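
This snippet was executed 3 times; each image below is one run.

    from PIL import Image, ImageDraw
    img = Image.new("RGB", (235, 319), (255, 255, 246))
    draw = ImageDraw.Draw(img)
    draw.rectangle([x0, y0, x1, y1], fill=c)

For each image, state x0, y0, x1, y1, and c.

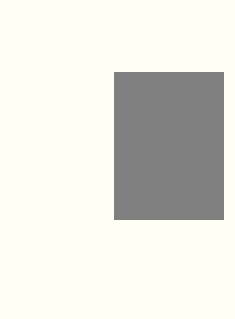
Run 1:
x0 = 114
y0 = 72
x1 = 223
y1 = 219
c = 'gray'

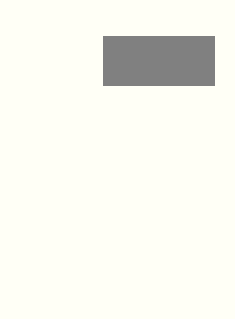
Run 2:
x0 = 103, y0 = 36, x1 = 214, y1 = 85, c = 'gray'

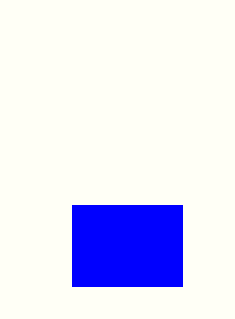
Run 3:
x0 = 72; y0 = 205; x1 = 182; y1 = 286; c = 'blue'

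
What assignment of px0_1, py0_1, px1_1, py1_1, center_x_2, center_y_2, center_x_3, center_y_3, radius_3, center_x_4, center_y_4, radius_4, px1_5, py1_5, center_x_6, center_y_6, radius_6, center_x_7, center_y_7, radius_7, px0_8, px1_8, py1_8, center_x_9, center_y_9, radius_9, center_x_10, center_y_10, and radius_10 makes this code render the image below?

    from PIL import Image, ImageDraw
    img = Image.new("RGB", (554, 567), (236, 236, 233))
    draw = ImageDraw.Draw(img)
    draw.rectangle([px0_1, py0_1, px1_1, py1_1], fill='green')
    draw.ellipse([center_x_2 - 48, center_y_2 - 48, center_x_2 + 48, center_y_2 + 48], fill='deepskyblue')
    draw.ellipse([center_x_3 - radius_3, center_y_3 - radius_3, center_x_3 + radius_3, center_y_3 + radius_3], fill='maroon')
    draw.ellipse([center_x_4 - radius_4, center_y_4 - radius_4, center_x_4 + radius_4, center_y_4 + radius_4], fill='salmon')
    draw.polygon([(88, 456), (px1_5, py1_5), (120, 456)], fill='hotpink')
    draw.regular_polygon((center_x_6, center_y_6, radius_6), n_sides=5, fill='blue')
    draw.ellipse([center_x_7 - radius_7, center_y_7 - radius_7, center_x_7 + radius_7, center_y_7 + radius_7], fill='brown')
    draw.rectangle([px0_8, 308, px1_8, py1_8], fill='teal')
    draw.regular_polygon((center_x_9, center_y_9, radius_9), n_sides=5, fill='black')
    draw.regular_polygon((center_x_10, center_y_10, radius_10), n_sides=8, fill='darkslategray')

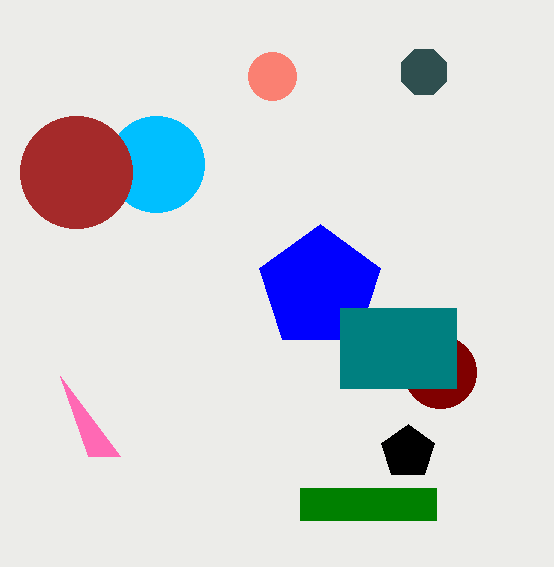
px0_1 = 300; py0_1 = 488; px1_1 = 436; py1_1 = 520; center_x_2 = 156; center_y_2 = 164; center_x_3 = 440; center_y_3 = 372; radius_3 = 36; center_x_4 = 272; center_y_4 = 76; radius_4 = 24; px1_5 = 60; py1_5 = 376; center_x_6 = 320; center_y_6 = 288; radius_6 = 64; center_x_7 = 76; center_y_7 = 172; radius_7 = 56; px0_8 = 340; px1_8 = 456; py1_8 = 388; center_x_9 = 408; center_y_9 = 452; radius_9 = 28; center_x_10 = 424; center_y_10 = 72; radius_10 = 24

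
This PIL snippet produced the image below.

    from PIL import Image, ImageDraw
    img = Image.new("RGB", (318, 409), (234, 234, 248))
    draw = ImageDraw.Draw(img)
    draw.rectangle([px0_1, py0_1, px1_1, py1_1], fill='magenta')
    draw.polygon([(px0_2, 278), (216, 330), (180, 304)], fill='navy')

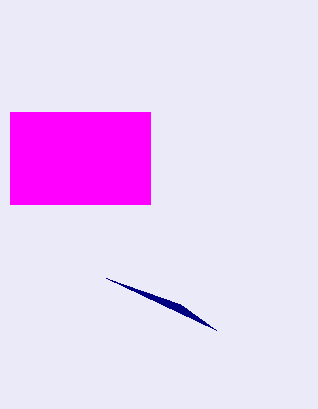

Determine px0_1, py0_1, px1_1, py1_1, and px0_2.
px0_1 = 10
py0_1 = 112
px1_1 = 150
py1_1 = 204
px0_2 = 106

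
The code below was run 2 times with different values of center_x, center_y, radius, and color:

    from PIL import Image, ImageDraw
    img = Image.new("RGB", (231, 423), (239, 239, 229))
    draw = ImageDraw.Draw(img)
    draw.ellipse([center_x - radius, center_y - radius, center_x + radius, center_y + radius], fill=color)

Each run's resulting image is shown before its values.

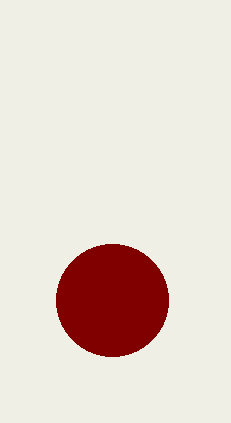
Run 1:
center_x = 112; center_y = 300; radius = 56; color = 'maroon'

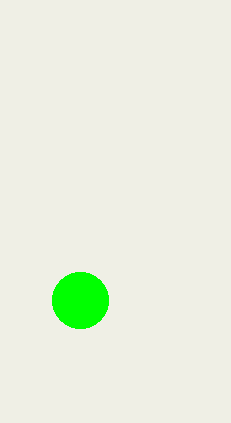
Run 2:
center_x = 80, center_y = 300, radius = 28, color = 'lime'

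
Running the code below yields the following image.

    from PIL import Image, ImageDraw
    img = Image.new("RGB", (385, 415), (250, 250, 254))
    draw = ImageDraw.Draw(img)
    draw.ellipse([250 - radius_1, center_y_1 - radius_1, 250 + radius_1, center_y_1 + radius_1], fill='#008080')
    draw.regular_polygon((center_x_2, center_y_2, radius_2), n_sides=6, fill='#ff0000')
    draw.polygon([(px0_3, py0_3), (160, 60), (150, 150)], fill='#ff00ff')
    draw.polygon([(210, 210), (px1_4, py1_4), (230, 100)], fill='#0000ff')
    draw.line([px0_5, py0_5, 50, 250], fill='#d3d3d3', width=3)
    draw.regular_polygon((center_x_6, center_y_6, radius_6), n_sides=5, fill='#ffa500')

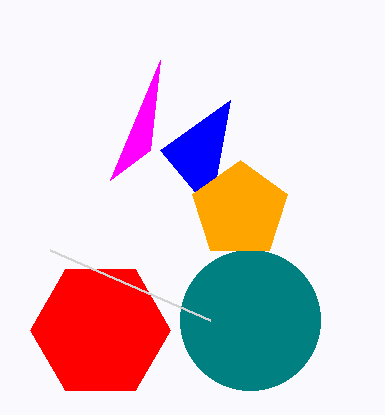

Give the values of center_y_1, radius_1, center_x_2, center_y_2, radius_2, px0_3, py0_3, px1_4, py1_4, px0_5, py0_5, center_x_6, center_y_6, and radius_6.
center_y_1 = 320
radius_1 = 70
center_x_2 = 100
center_y_2 = 330
radius_2 = 70
px0_3 = 110
py0_3 = 180
px1_4 = 160
py1_4 = 150
px0_5 = 210
py0_5 = 320
center_x_6 = 240
center_y_6 = 210
radius_6 = 50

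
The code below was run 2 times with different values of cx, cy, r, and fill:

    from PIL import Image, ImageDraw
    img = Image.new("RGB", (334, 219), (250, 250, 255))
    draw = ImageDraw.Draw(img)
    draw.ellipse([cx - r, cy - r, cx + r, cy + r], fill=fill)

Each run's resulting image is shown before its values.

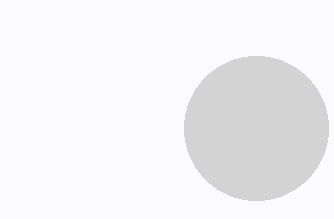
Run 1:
cx = 256; cy = 128; r = 72; fill = 'lightgray'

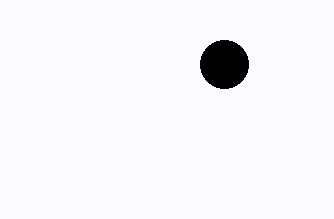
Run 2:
cx = 224, cy = 64, r = 24, fill = 'black'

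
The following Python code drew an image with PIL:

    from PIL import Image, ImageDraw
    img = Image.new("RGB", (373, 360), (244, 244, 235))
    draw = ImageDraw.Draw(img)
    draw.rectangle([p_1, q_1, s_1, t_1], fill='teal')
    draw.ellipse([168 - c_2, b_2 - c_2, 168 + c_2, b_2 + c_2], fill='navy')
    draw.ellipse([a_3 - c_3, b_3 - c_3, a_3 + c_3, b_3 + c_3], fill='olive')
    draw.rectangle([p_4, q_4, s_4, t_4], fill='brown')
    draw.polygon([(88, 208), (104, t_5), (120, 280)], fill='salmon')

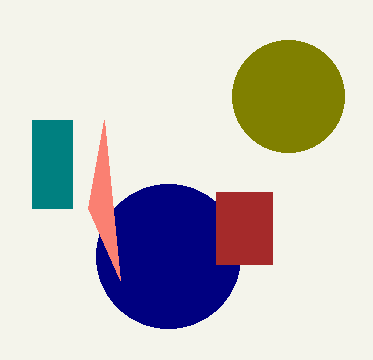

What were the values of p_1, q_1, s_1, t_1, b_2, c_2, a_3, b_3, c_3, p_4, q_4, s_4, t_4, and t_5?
p_1 = 32, q_1 = 120, s_1 = 72, t_1 = 208, b_2 = 256, c_2 = 72, a_3 = 288, b_3 = 96, c_3 = 56, p_4 = 216, q_4 = 192, s_4 = 272, t_4 = 264, t_5 = 120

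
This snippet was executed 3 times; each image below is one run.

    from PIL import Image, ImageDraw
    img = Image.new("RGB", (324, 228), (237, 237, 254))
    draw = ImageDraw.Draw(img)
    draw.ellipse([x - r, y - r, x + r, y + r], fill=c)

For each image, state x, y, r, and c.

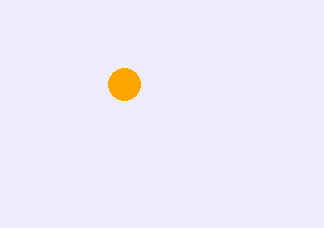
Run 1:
x = 124, y = 84, r = 16, c = 'orange'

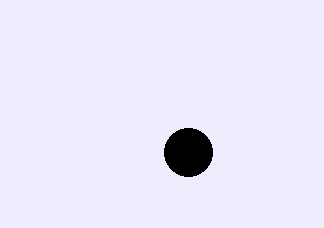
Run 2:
x = 188, y = 152, r = 24, c = 'black'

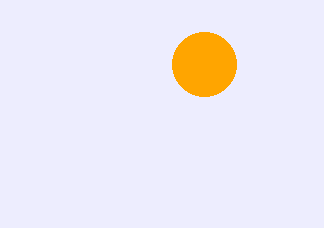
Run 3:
x = 204, y = 64, r = 32, c = 'orange'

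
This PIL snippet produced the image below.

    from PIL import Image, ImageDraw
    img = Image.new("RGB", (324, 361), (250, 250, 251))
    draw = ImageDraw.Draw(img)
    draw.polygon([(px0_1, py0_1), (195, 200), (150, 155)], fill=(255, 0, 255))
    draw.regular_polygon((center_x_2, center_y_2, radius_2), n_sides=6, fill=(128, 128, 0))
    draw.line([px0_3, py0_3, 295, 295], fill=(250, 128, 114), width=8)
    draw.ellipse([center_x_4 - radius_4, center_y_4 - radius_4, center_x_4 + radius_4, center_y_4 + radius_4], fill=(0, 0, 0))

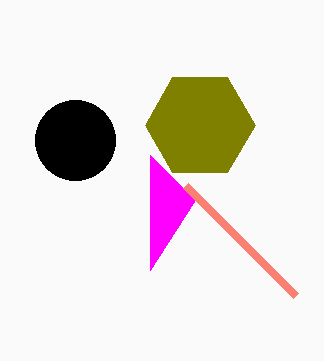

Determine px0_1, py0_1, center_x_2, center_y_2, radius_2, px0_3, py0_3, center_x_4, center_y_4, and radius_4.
px0_1 = 150, py0_1 = 270, center_x_2 = 200, center_y_2 = 125, radius_2 = 55, px0_3 = 185, py0_3 = 185, center_x_4 = 75, center_y_4 = 140, radius_4 = 40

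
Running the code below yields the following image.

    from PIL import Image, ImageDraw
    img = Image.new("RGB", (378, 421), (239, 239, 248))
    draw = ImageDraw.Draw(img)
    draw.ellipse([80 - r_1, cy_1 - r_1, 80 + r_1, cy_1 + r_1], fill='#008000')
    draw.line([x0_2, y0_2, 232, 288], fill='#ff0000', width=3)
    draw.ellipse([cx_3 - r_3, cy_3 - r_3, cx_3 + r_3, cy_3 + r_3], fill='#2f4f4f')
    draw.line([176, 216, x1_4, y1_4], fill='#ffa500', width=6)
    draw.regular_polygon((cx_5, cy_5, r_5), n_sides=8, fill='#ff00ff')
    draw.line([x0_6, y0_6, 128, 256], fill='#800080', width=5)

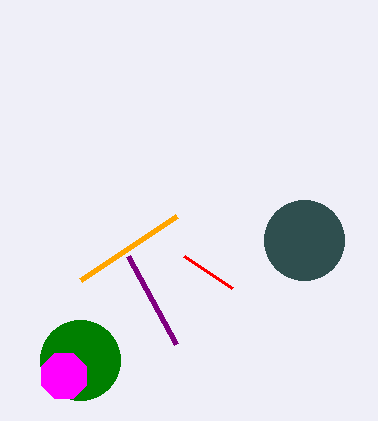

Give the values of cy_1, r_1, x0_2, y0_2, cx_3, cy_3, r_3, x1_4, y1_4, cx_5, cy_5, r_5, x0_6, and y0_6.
cy_1 = 360
r_1 = 40
x0_2 = 184
y0_2 = 256
cx_3 = 304
cy_3 = 240
r_3 = 40
x1_4 = 80
y1_4 = 280
cx_5 = 64
cy_5 = 376
r_5 = 24
x0_6 = 176
y0_6 = 344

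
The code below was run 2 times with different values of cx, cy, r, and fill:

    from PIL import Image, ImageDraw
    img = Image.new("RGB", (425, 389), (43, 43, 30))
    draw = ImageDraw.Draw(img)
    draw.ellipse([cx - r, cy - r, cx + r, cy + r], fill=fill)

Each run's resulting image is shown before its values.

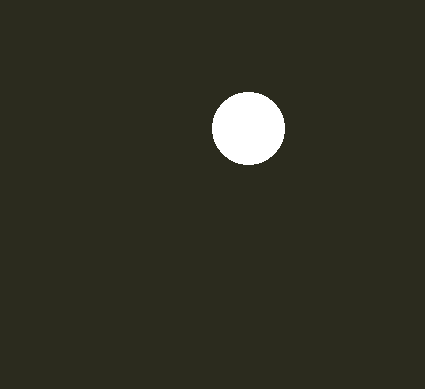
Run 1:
cx = 248, cy = 128, r = 36, fill = 'white'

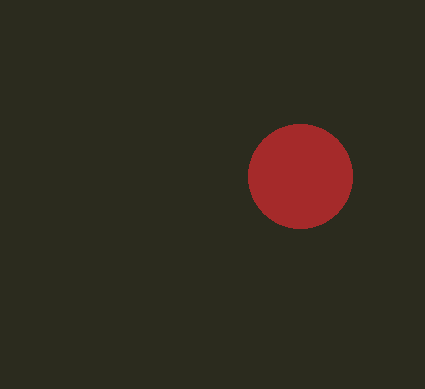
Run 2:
cx = 300
cy = 176
r = 52
fill = 'brown'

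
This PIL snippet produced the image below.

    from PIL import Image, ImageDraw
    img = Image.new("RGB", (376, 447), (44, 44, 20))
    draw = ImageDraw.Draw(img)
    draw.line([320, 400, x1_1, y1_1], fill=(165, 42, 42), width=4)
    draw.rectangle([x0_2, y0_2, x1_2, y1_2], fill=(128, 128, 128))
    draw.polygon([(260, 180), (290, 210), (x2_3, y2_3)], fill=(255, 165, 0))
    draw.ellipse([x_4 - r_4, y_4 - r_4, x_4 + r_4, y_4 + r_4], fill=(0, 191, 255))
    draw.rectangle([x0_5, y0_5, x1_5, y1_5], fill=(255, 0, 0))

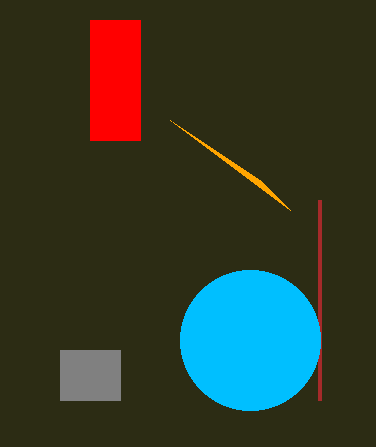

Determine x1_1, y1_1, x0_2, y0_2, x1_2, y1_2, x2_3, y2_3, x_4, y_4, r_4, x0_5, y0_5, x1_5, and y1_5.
x1_1 = 320, y1_1 = 200, x0_2 = 60, y0_2 = 350, x1_2 = 120, y1_2 = 400, x2_3 = 170, y2_3 = 120, x_4 = 250, y_4 = 340, r_4 = 70, x0_5 = 90, y0_5 = 20, x1_5 = 140, y1_5 = 140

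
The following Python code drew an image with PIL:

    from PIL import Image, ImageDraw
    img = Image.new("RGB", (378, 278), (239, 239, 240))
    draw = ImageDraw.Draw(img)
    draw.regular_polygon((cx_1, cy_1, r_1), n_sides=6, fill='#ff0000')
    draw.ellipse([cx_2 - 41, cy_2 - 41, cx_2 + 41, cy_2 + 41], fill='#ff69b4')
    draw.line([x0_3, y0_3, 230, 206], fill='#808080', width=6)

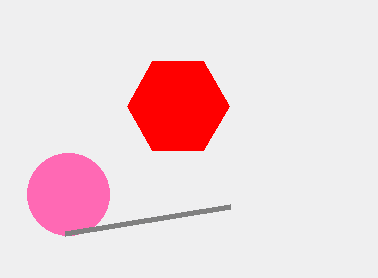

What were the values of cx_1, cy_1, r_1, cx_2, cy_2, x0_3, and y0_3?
cx_1 = 178
cy_1 = 106
r_1 = 51
cx_2 = 68
cy_2 = 194
x0_3 = 65
y0_3 = 233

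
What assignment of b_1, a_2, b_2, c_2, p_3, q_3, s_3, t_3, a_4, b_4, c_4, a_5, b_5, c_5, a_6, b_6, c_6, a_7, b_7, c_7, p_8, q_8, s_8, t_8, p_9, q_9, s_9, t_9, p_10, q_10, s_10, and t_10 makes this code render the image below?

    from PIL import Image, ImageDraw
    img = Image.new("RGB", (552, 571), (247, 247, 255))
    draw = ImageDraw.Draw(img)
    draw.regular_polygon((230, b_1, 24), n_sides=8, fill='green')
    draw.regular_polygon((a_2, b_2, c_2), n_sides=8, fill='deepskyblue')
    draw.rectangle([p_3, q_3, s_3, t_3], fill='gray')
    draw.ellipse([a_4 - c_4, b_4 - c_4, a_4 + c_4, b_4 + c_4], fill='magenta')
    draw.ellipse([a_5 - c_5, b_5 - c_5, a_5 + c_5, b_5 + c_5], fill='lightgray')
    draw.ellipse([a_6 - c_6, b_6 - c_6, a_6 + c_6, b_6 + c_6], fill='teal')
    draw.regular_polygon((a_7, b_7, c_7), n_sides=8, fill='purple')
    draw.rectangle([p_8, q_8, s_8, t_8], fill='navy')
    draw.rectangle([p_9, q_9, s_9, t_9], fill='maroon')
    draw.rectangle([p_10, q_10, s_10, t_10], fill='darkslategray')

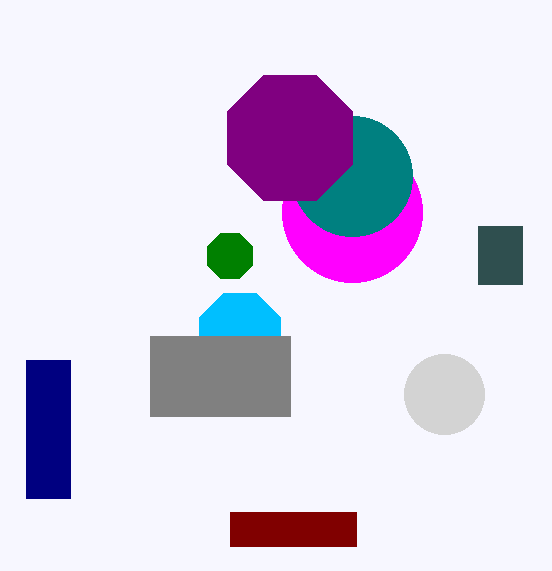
b_1 = 256; a_2 = 240; b_2 = 334; c_2 = 44; p_3 = 150; q_3 = 336; s_3 = 290; t_3 = 416; a_4 = 352; b_4 = 212; c_4 = 70; a_5 = 444; b_5 = 394; c_5 = 40; a_6 = 352; b_6 = 176; c_6 = 60; a_7 = 290; b_7 = 138; c_7 = 68; p_8 = 26; q_8 = 360; s_8 = 70; t_8 = 498; p_9 = 230; q_9 = 512; s_9 = 356; t_9 = 546; p_10 = 478; q_10 = 226; s_10 = 522; t_10 = 284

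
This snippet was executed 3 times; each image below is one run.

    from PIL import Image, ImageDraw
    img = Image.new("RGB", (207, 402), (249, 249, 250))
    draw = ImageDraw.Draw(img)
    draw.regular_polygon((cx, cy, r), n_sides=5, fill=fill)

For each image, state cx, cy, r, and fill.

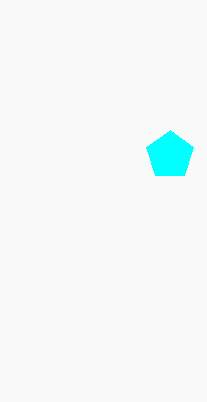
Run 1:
cx = 170, cy = 155, r = 25, fill = 'cyan'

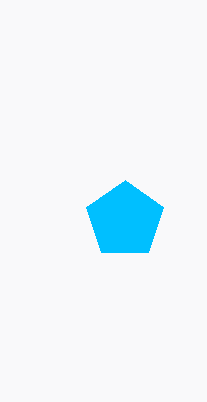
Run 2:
cx = 125
cy = 220
r = 40
fill = 'deepskyblue'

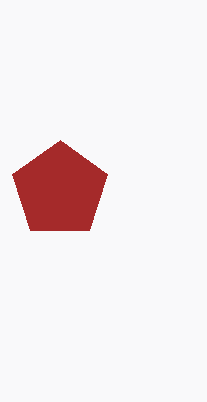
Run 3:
cx = 60
cy = 190
r = 50
fill = 'brown'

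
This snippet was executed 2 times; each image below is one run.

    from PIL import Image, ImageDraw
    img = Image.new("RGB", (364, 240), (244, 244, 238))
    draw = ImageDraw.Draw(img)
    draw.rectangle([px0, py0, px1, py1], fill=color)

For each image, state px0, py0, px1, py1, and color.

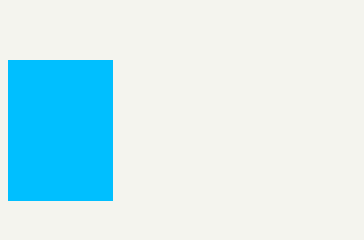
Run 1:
px0 = 8
py0 = 60
px1 = 112
py1 = 200
color = 'deepskyblue'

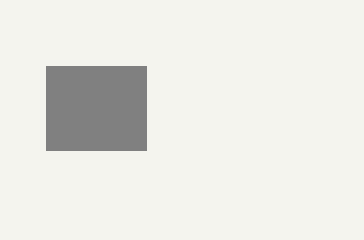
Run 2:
px0 = 46
py0 = 66
px1 = 146
py1 = 150
color = 'gray'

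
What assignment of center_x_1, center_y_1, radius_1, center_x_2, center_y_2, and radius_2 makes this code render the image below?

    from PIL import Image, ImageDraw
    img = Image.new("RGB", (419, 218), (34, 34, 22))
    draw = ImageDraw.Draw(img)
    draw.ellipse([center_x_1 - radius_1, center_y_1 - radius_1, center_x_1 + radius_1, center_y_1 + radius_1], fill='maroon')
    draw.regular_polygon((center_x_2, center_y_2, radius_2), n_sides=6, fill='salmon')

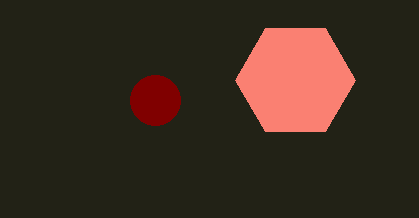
center_x_1 = 155
center_y_1 = 100
radius_1 = 25
center_x_2 = 295
center_y_2 = 80
radius_2 = 60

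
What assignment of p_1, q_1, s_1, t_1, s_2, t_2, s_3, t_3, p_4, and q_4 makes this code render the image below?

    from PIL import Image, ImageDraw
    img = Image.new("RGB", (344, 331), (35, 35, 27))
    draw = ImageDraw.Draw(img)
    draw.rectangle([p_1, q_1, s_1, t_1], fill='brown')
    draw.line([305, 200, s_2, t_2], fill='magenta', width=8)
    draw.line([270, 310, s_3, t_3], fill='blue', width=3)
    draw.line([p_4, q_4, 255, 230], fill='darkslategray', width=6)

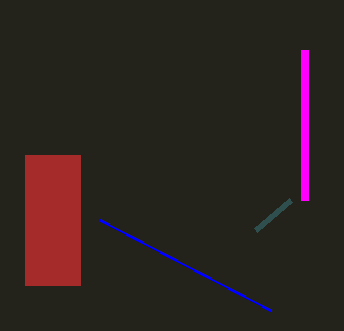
p_1 = 25; q_1 = 155; s_1 = 80; t_1 = 285; s_2 = 305; t_2 = 50; s_3 = 100; t_3 = 220; p_4 = 290; q_4 = 200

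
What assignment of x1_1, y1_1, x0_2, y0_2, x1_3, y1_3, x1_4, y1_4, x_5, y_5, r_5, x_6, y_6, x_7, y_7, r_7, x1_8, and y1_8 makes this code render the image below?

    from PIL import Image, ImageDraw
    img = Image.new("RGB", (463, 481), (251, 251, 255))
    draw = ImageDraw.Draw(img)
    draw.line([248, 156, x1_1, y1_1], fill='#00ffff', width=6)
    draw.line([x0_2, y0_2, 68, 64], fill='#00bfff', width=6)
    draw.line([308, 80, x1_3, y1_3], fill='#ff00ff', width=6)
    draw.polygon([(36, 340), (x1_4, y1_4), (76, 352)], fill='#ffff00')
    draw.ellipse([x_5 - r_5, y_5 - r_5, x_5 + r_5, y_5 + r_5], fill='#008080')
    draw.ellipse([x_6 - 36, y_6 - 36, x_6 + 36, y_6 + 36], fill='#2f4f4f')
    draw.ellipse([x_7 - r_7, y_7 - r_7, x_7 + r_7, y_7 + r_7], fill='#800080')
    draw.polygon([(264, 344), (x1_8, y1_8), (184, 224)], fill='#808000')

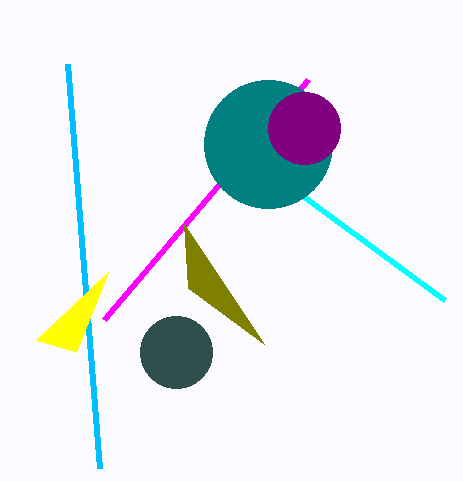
x1_1 = 444
y1_1 = 300
x0_2 = 100
y0_2 = 468
x1_3 = 104
y1_3 = 320
x1_4 = 108
y1_4 = 272
x_5 = 268
y_5 = 144
r_5 = 64
x_6 = 176
y_6 = 352
x_7 = 304
y_7 = 128
r_7 = 36
x1_8 = 188
y1_8 = 288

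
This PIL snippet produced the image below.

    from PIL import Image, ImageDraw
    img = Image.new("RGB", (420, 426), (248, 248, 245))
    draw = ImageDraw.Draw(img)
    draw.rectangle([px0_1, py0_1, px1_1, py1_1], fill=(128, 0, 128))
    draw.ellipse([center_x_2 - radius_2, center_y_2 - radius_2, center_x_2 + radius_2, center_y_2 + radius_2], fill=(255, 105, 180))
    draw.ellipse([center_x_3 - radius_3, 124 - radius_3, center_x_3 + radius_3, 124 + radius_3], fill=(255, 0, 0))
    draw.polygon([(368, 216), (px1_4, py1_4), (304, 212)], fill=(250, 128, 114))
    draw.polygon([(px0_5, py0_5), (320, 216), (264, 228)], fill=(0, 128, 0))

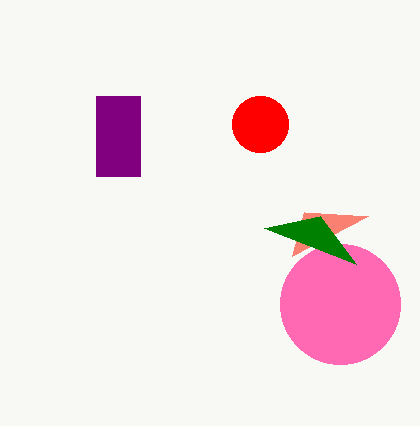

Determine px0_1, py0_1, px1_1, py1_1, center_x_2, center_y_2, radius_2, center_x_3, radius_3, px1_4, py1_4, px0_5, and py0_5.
px0_1 = 96; py0_1 = 96; px1_1 = 140; py1_1 = 176; center_x_2 = 340; center_y_2 = 304; radius_2 = 60; center_x_3 = 260; radius_3 = 28; px1_4 = 292; py1_4 = 256; px0_5 = 356; py0_5 = 264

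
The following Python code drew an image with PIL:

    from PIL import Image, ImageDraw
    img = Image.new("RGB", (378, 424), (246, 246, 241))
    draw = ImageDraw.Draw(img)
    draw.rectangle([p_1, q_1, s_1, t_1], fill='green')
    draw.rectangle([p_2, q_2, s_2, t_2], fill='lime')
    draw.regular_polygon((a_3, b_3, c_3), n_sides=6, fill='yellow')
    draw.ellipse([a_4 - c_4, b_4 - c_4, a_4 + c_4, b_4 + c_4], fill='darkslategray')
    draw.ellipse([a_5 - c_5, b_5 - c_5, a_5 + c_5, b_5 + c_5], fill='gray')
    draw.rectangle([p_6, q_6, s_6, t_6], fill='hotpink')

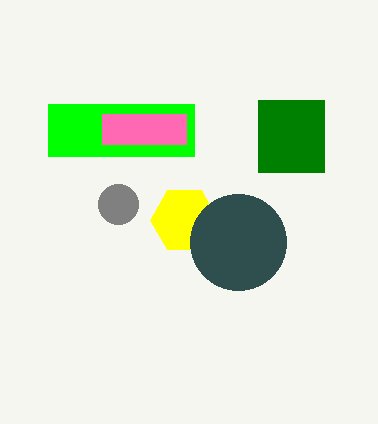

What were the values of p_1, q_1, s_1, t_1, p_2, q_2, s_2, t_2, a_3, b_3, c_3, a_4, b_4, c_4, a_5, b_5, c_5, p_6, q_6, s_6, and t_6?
p_1 = 258, q_1 = 100, s_1 = 324, t_1 = 172, p_2 = 48, q_2 = 104, s_2 = 194, t_2 = 156, a_3 = 184, b_3 = 220, c_3 = 34, a_4 = 238, b_4 = 242, c_4 = 48, a_5 = 118, b_5 = 204, c_5 = 20, p_6 = 102, q_6 = 114, s_6 = 186, t_6 = 144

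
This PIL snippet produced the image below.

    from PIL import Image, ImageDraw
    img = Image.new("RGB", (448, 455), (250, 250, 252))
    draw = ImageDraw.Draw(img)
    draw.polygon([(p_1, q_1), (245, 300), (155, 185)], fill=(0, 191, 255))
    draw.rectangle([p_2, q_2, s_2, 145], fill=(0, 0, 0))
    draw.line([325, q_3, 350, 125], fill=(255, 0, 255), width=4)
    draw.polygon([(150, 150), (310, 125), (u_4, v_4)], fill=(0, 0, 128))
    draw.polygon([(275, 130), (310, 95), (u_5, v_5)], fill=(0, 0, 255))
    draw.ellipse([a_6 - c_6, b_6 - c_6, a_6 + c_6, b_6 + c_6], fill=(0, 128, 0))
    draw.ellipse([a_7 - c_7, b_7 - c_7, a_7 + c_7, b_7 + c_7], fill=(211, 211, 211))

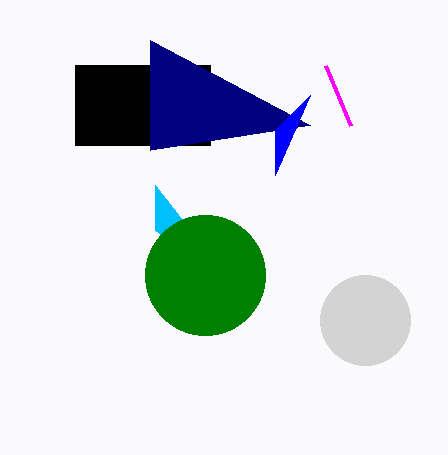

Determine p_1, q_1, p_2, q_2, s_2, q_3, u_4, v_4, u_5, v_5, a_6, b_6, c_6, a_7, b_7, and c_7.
p_1 = 155, q_1 = 230, p_2 = 75, q_2 = 65, s_2 = 210, q_3 = 65, u_4 = 150, v_4 = 40, u_5 = 275, v_5 = 175, a_6 = 205, b_6 = 275, c_6 = 60, a_7 = 365, b_7 = 320, c_7 = 45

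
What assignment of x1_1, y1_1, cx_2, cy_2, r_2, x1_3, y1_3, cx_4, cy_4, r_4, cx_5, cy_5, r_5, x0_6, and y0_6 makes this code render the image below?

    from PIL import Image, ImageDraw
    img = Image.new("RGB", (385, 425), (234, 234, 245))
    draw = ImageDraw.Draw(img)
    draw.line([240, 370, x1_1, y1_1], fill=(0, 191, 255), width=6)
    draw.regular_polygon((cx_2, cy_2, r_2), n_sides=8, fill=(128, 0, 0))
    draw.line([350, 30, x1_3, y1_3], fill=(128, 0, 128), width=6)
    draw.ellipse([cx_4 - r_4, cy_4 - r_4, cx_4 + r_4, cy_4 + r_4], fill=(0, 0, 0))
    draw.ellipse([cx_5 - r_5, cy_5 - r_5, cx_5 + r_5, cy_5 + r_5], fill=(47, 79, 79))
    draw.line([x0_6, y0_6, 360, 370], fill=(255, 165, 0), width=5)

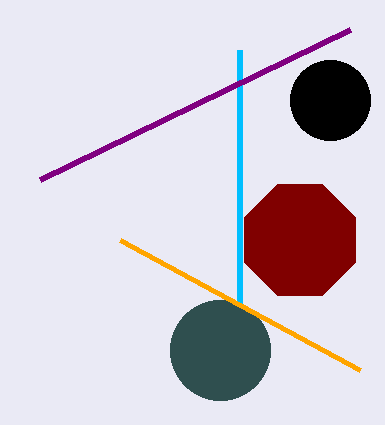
x1_1 = 240, y1_1 = 50, cx_2 = 300, cy_2 = 240, r_2 = 60, x1_3 = 40, y1_3 = 180, cx_4 = 330, cy_4 = 100, r_4 = 40, cx_5 = 220, cy_5 = 350, r_5 = 50, x0_6 = 120, y0_6 = 240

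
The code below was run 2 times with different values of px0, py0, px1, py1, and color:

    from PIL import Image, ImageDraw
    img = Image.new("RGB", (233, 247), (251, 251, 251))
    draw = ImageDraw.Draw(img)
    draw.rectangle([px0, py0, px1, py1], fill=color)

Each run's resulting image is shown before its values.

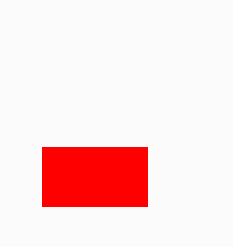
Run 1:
px0 = 42; py0 = 147; px1 = 147; py1 = 206; color = 'red'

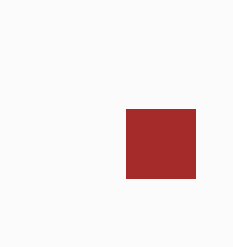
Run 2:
px0 = 126
py0 = 109
px1 = 195
py1 = 178
color = 'brown'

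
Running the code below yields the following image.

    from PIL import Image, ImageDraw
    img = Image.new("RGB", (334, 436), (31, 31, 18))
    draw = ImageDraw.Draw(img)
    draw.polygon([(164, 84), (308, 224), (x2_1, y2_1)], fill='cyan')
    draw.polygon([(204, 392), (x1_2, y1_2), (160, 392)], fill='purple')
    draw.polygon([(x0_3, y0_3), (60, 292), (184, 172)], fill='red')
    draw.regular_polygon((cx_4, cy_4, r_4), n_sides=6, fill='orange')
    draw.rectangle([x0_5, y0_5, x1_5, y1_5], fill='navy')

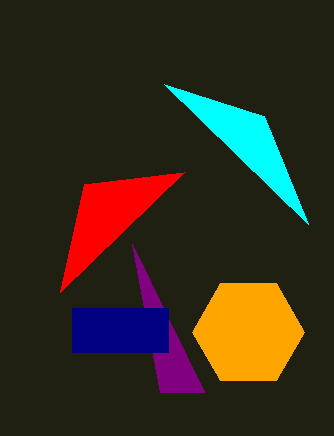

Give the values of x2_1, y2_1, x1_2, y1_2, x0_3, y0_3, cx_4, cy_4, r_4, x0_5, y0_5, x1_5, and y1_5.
x2_1 = 264; y2_1 = 116; x1_2 = 132; y1_2 = 244; x0_3 = 84; y0_3 = 184; cx_4 = 248; cy_4 = 332; r_4 = 56; x0_5 = 72; y0_5 = 308; x1_5 = 168; y1_5 = 352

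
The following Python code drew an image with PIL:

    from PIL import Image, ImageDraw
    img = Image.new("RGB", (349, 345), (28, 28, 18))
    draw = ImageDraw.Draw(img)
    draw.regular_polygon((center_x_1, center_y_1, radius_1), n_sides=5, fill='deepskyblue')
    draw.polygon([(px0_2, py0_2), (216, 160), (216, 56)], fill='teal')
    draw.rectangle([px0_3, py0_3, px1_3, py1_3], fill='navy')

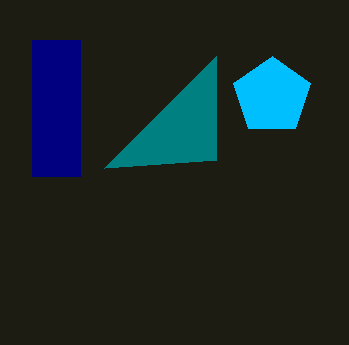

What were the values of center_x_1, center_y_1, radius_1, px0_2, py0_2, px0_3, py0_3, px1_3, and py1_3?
center_x_1 = 272
center_y_1 = 96
radius_1 = 40
px0_2 = 104
py0_2 = 168
px0_3 = 32
py0_3 = 40
px1_3 = 80
py1_3 = 176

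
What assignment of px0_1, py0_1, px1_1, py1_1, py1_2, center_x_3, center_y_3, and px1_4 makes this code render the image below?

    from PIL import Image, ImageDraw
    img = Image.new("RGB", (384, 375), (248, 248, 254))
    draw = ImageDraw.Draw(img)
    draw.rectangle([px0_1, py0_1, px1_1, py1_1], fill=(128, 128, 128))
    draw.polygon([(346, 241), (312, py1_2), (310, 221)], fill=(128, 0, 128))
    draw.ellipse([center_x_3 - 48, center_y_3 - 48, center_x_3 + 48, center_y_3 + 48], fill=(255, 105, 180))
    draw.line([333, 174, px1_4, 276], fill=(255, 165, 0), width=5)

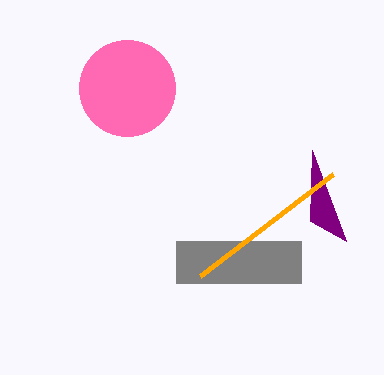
px0_1 = 176
py0_1 = 241
px1_1 = 301
py1_1 = 283
py1_2 = 150
center_x_3 = 127
center_y_3 = 88
px1_4 = 200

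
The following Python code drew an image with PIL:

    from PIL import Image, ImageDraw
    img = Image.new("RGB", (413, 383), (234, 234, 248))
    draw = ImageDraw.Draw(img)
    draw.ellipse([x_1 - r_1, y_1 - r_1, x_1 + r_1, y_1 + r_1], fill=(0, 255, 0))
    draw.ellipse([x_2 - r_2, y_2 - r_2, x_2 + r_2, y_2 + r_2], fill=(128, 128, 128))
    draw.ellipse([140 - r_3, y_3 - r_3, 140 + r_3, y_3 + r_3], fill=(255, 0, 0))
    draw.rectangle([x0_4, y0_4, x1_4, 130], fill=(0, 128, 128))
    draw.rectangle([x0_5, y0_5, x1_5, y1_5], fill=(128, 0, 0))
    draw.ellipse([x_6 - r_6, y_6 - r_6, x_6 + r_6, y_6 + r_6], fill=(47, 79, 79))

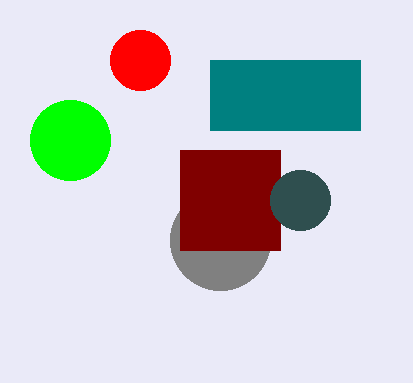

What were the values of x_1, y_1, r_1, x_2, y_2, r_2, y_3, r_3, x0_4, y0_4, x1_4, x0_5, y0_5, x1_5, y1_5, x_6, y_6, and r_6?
x_1 = 70; y_1 = 140; r_1 = 40; x_2 = 220; y_2 = 240; r_2 = 50; y_3 = 60; r_3 = 30; x0_4 = 210; y0_4 = 60; x1_4 = 360; x0_5 = 180; y0_5 = 150; x1_5 = 280; y1_5 = 250; x_6 = 300; y_6 = 200; r_6 = 30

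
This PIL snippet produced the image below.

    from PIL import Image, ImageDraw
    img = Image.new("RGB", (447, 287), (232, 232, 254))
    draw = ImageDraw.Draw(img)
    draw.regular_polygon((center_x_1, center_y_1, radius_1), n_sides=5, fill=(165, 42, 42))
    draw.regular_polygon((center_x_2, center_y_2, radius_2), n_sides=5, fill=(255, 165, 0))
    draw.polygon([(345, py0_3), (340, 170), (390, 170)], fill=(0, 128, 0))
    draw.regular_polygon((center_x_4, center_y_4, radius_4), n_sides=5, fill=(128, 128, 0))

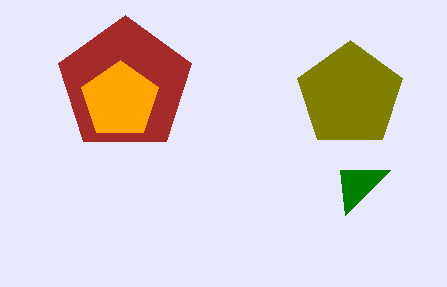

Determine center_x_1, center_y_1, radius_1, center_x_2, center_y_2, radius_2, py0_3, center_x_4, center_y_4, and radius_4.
center_x_1 = 125; center_y_1 = 85; radius_1 = 70; center_x_2 = 120; center_y_2 = 100; radius_2 = 40; py0_3 = 215; center_x_4 = 350; center_y_4 = 95; radius_4 = 55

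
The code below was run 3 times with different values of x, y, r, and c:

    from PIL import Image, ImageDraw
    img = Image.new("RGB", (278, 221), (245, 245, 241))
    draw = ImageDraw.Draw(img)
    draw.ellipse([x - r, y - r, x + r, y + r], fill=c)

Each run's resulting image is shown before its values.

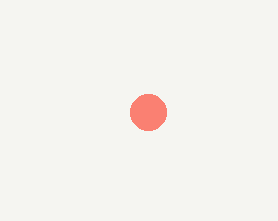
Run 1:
x = 148; y = 112; r = 18; c = 'salmon'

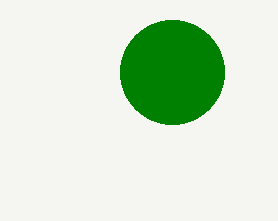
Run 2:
x = 172, y = 72, r = 52, c = 'green'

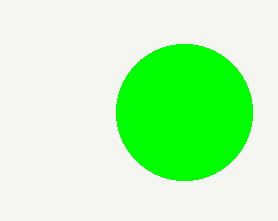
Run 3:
x = 184; y = 112; r = 68; c = 'lime'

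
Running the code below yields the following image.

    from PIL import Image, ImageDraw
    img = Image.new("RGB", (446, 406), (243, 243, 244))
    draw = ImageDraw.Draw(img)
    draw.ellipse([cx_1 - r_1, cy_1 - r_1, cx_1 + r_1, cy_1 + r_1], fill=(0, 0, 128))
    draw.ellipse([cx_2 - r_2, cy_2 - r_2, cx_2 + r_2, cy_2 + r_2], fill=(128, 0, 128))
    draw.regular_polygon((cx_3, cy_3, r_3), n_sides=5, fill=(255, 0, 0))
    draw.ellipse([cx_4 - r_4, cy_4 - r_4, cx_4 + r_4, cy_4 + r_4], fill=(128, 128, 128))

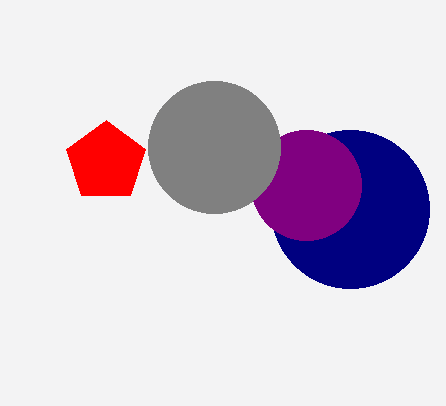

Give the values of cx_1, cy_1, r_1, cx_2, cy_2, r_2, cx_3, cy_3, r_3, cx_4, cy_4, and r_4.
cx_1 = 350; cy_1 = 209; r_1 = 79; cx_2 = 306; cy_2 = 185; r_2 = 55; cx_3 = 106; cy_3 = 162; r_3 = 42; cx_4 = 214; cy_4 = 147; r_4 = 66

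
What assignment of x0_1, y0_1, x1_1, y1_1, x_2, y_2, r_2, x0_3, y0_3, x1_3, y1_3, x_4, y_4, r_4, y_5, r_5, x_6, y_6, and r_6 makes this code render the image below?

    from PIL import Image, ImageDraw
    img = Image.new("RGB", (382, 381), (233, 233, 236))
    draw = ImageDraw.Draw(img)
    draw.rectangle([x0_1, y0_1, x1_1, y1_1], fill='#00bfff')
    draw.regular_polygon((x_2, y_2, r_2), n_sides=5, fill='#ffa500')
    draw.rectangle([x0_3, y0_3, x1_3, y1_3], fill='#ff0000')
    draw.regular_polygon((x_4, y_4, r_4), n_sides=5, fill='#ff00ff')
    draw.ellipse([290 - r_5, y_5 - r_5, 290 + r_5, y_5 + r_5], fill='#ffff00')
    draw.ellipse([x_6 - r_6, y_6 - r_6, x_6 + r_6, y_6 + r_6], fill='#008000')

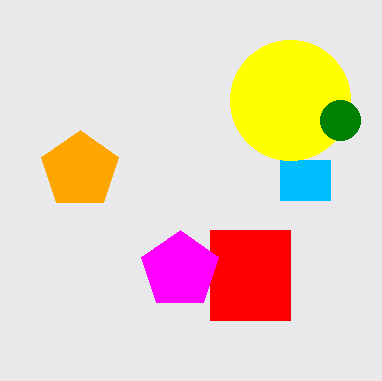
x0_1 = 280
y0_1 = 160
x1_1 = 330
y1_1 = 200
x_2 = 80
y_2 = 170
r_2 = 40
x0_3 = 210
y0_3 = 230
x1_3 = 290
y1_3 = 320
x_4 = 180
y_4 = 270
r_4 = 40
y_5 = 100
r_5 = 60
x_6 = 340
y_6 = 120
r_6 = 20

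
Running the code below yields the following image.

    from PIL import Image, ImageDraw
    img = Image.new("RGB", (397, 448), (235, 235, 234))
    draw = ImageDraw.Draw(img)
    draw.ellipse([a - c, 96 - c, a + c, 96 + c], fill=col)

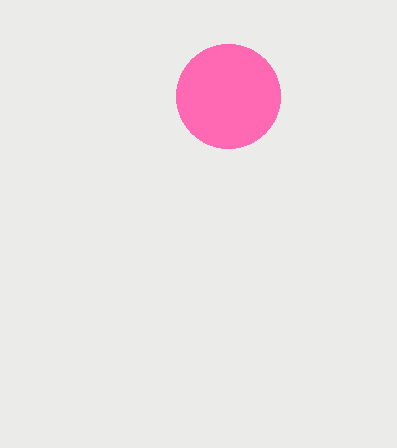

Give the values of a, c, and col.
a = 228; c = 52; col = 'hotpink'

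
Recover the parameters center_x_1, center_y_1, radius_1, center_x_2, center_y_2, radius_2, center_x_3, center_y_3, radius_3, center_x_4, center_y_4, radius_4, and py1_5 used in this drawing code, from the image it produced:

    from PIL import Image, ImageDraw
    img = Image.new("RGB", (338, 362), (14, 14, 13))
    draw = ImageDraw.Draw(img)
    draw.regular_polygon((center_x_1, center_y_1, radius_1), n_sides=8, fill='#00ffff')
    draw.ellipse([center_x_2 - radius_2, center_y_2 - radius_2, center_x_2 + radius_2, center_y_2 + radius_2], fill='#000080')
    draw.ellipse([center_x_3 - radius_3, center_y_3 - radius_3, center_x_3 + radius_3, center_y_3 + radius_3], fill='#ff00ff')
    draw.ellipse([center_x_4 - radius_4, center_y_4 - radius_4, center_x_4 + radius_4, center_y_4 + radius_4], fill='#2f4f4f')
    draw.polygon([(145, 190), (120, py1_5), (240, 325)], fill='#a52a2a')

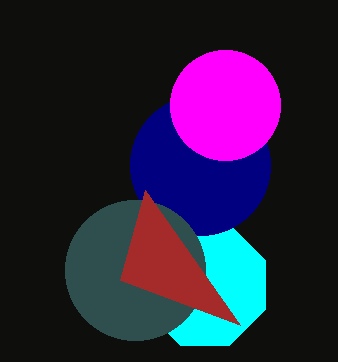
center_x_1 = 205; center_y_1 = 285; radius_1 = 65; center_x_2 = 200; center_y_2 = 165; radius_2 = 70; center_x_3 = 225; center_y_3 = 105; radius_3 = 55; center_x_4 = 135; center_y_4 = 270; radius_4 = 70; py1_5 = 280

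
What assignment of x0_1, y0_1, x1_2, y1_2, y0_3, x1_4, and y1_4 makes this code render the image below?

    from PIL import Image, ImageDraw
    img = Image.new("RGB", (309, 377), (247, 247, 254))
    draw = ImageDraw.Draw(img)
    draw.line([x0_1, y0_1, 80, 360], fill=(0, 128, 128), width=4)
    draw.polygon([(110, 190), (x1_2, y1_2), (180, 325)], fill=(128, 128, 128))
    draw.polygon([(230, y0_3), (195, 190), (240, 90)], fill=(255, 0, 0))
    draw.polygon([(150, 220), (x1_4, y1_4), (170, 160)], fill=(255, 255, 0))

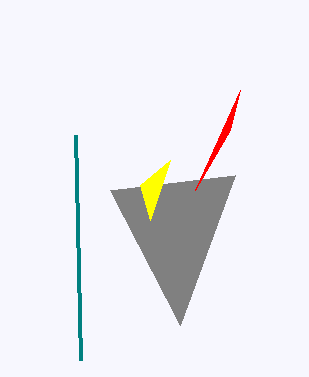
x0_1 = 75, y0_1 = 135, x1_2 = 235, y1_2 = 175, y0_3 = 130, x1_4 = 140, y1_4 = 185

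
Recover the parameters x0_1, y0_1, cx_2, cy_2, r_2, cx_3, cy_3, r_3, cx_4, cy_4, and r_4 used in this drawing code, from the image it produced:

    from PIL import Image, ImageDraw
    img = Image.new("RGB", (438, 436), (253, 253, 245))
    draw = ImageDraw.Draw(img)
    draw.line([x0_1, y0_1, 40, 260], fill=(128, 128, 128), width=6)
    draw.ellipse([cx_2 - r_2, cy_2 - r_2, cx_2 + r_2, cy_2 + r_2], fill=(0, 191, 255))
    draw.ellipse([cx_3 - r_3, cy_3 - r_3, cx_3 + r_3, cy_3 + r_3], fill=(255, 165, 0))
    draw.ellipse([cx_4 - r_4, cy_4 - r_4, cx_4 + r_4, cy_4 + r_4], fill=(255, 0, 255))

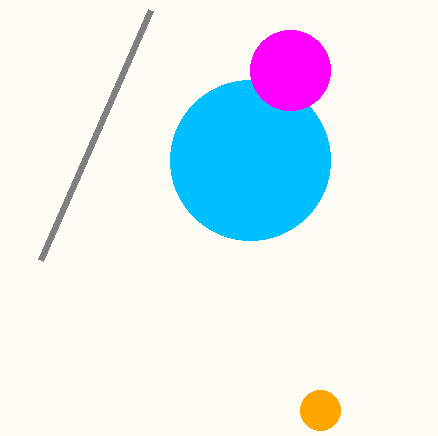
x0_1 = 150, y0_1 = 10, cx_2 = 250, cy_2 = 160, r_2 = 80, cx_3 = 320, cy_3 = 410, r_3 = 20, cx_4 = 290, cy_4 = 70, r_4 = 40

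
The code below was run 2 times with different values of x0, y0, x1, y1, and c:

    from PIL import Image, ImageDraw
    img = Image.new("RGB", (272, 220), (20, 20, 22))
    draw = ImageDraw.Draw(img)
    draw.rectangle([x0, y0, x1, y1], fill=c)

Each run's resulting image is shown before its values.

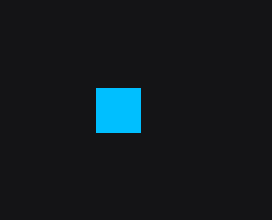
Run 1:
x0 = 96, y0 = 88, x1 = 140, y1 = 132, c = 'deepskyblue'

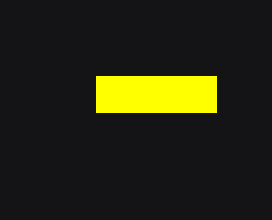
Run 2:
x0 = 96
y0 = 76
x1 = 216
y1 = 112
c = 'yellow'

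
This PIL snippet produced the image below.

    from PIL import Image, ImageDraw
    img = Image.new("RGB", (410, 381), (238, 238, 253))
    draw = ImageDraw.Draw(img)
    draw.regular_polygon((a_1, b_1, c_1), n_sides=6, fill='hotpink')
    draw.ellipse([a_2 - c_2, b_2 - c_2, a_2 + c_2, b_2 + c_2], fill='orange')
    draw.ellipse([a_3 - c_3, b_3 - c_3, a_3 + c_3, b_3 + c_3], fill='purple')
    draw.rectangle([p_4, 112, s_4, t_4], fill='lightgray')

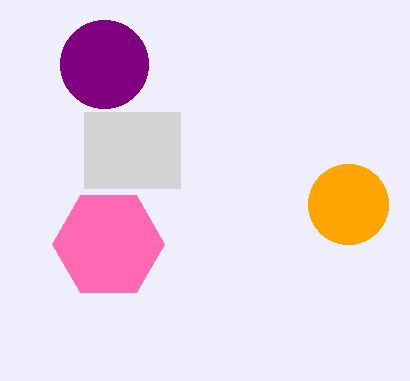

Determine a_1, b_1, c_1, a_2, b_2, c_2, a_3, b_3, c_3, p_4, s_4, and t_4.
a_1 = 108
b_1 = 244
c_1 = 56
a_2 = 348
b_2 = 204
c_2 = 40
a_3 = 104
b_3 = 64
c_3 = 44
p_4 = 84
s_4 = 180
t_4 = 188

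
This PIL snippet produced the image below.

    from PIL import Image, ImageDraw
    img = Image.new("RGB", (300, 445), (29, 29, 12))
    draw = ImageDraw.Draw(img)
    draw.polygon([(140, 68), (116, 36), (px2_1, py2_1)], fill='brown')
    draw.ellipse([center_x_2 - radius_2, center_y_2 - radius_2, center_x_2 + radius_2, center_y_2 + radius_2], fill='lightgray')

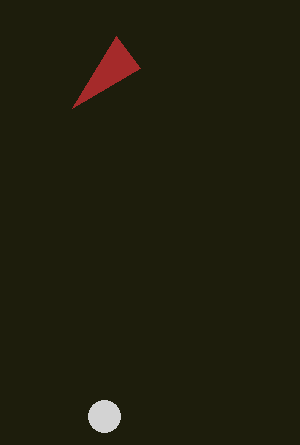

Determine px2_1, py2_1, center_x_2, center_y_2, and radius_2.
px2_1 = 72, py2_1 = 108, center_x_2 = 104, center_y_2 = 416, radius_2 = 16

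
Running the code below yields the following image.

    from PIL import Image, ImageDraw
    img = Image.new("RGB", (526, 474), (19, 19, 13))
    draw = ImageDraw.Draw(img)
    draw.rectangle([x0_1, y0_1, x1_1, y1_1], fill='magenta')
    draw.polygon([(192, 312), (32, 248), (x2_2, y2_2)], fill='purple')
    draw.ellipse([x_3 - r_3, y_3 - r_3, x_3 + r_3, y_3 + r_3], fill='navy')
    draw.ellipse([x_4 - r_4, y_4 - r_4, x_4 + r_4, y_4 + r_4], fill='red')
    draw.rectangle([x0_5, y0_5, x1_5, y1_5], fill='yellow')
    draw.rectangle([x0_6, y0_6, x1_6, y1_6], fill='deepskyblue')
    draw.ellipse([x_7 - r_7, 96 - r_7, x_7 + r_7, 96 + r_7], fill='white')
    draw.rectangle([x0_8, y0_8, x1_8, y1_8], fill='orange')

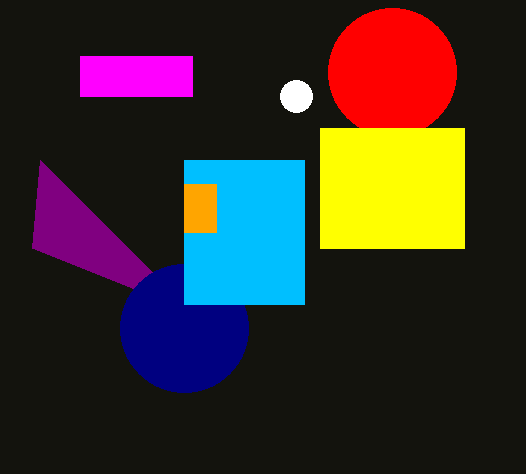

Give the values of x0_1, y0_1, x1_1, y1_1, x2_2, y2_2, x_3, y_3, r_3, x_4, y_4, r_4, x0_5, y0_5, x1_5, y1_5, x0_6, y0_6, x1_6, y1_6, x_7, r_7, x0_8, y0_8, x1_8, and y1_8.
x0_1 = 80; y0_1 = 56; x1_1 = 192; y1_1 = 96; x2_2 = 40; y2_2 = 160; x_3 = 184; y_3 = 328; r_3 = 64; x_4 = 392; y_4 = 72; r_4 = 64; x0_5 = 320; y0_5 = 128; x1_5 = 464; y1_5 = 248; x0_6 = 184; y0_6 = 160; x1_6 = 304; y1_6 = 304; x_7 = 296; r_7 = 16; x0_8 = 184; y0_8 = 184; x1_8 = 216; y1_8 = 232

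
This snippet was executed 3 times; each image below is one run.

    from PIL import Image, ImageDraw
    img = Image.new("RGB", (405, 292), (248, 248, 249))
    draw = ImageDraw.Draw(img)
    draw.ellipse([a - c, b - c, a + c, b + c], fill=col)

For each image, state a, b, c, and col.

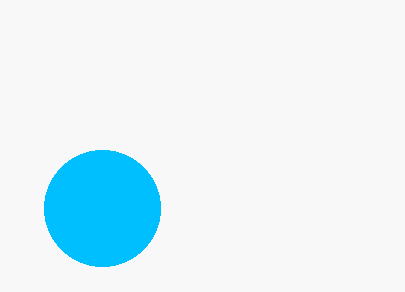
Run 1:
a = 102, b = 208, c = 58, col = 'deepskyblue'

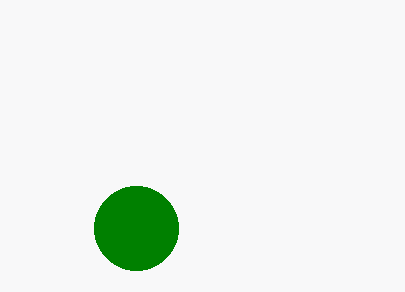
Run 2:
a = 136
b = 228
c = 42
col = 'green'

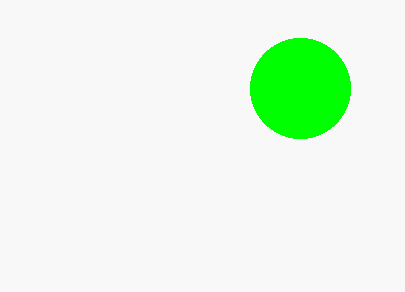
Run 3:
a = 300
b = 88
c = 50
col = 'lime'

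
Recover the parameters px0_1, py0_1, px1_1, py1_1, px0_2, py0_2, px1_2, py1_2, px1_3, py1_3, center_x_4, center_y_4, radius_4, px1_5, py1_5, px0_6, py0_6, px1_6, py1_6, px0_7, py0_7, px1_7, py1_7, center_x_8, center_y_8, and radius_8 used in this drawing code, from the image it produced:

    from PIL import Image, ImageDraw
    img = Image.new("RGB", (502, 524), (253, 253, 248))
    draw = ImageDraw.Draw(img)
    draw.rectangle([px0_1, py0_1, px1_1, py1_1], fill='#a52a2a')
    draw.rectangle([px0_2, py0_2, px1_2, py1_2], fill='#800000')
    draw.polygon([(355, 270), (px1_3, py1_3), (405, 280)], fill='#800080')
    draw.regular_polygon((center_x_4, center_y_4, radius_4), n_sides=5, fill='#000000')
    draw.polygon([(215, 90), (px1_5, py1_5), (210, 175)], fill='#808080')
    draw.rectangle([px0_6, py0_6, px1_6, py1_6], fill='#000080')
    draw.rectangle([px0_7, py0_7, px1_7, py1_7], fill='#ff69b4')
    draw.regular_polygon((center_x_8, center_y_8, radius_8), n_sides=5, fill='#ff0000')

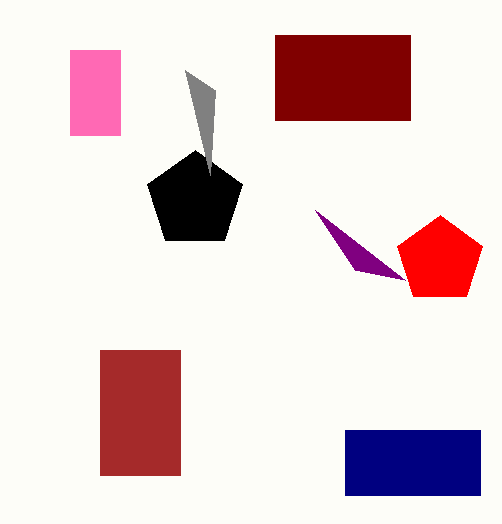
px0_1 = 100; py0_1 = 350; px1_1 = 180; py1_1 = 475; px0_2 = 275; py0_2 = 35; px1_2 = 410; py1_2 = 120; px1_3 = 315; py1_3 = 210; center_x_4 = 195; center_y_4 = 200; radius_4 = 50; px1_5 = 185; py1_5 = 70; px0_6 = 345; py0_6 = 430; px1_6 = 480; py1_6 = 495; px0_7 = 70; py0_7 = 50; px1_7 = 120; py1_7 = 135; center_x_8 = 440; center_y_8 = 260; radius_8 = 45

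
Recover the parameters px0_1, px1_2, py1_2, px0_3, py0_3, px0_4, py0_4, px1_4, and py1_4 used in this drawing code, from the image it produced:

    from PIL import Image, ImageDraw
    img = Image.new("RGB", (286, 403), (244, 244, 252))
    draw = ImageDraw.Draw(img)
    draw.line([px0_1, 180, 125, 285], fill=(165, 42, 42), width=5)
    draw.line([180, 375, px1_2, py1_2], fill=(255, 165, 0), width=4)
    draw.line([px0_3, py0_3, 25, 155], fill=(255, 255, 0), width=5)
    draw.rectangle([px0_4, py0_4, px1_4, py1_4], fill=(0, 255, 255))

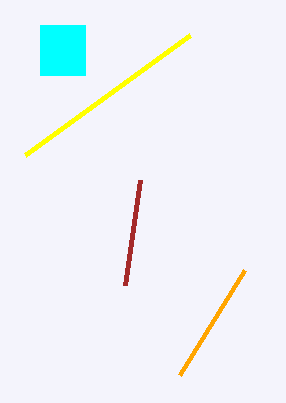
px0_1 = 140
px1_2 = 245
py1_2 = 270
px0_3 = 190
py0_3 = 35
px0_4 = 40
py0_4 = 25
px1_4 = 85
py1_4 = 75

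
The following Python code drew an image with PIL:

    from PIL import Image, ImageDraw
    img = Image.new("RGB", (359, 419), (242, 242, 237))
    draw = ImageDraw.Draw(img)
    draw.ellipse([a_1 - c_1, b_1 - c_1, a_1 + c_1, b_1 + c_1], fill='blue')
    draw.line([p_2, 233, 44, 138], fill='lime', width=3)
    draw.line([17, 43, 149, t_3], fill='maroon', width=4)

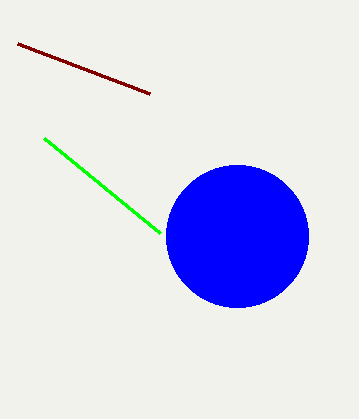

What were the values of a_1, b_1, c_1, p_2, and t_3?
a_1 = 237; b_1 = 236; c_1 = 71; p_2 = 160; t_3 = 93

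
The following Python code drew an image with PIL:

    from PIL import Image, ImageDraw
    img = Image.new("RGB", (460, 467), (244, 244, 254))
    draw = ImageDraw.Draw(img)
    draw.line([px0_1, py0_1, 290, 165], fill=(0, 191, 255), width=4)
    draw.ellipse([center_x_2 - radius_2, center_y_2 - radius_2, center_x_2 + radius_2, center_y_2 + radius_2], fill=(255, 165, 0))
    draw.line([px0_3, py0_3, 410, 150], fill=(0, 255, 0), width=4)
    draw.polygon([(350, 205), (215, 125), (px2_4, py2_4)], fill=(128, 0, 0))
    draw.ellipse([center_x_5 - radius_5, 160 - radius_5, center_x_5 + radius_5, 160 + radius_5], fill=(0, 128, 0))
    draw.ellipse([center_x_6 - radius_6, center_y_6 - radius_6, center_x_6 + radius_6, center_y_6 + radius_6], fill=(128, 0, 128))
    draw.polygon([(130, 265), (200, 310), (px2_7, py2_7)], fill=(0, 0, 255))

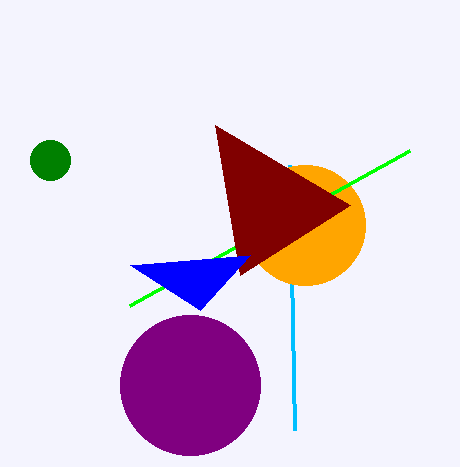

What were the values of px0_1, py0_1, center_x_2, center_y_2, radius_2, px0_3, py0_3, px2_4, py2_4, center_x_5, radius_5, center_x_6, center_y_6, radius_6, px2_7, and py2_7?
px0_1 = 295
py0_1 = 430
center_x_2 = 305
center_y_2 = 225
radius_2 = 60
px0_3 = 130
py0_3 = 305
px2_4 = 240
py2_4 = 275
center_x_5 = 50
radius_5 = 20
center_x_6 = 190
center_y_6 = 385
radius_6 = 70
px2_7 = 250
py2_7 = 255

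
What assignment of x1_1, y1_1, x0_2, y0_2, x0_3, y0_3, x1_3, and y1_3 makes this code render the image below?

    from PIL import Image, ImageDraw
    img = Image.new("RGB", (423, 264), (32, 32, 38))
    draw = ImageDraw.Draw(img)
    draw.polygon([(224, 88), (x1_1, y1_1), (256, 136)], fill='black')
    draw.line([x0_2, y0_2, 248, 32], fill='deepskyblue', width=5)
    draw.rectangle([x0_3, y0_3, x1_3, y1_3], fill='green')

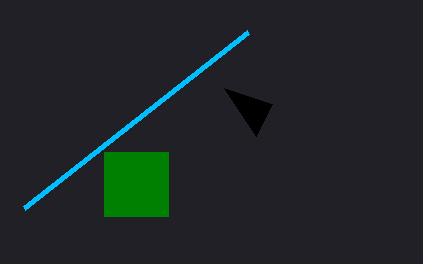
x1_1 = 272, y1_1 = 104, x0_2 = 24, y0_2 = 208, x0_3 = 104, y0_3 = 152, x1_3 = 168, y1_3 = 216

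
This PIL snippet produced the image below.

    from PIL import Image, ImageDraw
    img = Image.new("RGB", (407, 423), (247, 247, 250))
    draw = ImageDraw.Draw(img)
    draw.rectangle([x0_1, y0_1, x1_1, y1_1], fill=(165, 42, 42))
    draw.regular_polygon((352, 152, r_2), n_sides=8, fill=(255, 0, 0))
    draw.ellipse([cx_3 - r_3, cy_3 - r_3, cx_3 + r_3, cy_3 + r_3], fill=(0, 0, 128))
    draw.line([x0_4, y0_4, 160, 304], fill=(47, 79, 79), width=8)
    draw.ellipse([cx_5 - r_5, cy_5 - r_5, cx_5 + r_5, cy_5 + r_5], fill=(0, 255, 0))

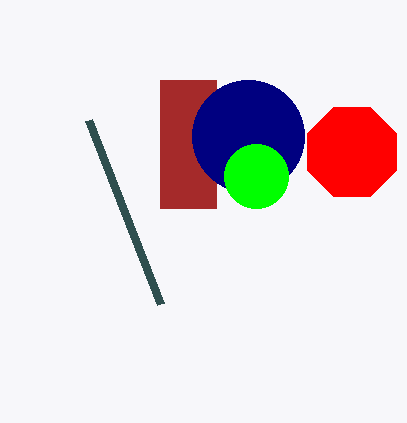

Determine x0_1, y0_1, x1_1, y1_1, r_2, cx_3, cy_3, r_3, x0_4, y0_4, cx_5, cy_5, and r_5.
x0_1 = 160, y0_1 = 80, x1_1 = 216, y1_1 = 208, r_2 = 48, cx_3 = 248, cy_3 = 136, r_3 = 56, x0_4 = 88, y0_4 = 120, cx_5 = 256, cy_5 = 176, r_5 = 32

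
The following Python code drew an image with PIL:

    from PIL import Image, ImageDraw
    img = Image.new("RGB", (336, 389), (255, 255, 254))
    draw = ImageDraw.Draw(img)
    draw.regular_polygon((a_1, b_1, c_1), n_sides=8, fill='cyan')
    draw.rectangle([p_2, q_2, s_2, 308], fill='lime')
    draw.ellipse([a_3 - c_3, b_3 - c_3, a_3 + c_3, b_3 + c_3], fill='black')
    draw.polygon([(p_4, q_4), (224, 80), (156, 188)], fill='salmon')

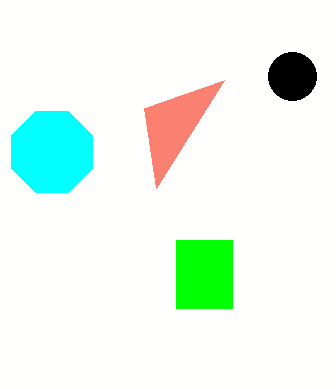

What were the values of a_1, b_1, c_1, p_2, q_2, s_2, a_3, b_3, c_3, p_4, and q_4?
a_1 = 52; b_1 = 152; c_1 = 44; p_2 = 176; q_2 = 240; s_2 = 232; a_3 = 292; b_3 = 76; c_3 = 24; p_4 = 144; q_4 = 108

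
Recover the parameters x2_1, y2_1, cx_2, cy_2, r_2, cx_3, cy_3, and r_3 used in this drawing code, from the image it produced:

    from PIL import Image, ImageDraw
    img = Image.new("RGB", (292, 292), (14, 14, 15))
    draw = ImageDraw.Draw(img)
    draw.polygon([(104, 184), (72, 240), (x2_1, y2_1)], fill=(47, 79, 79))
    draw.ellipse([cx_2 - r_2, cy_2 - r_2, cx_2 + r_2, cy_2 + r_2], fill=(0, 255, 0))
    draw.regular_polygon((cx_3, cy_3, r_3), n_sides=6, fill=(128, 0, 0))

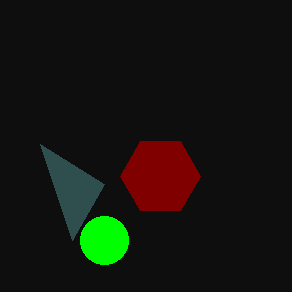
x2_1 = 40; y2_1 = 144; cx_2 = 104; cy_2 = 240; r_2 = 24; cx_3 = 160; cy_3 = 176; r_3 = 40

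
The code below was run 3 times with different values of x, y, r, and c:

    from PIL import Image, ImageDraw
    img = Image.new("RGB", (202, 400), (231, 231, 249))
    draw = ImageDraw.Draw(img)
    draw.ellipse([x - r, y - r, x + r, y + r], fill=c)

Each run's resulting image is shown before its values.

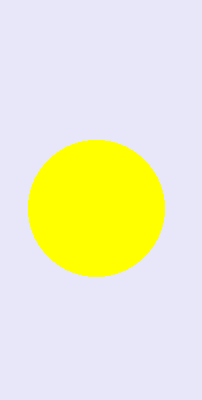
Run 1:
x = 96, y = 208, r = 68, c = 'yellow'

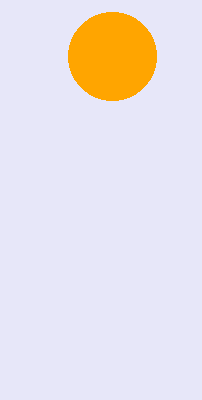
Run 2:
x = 112
y = 56
r = 44
c = 'orange'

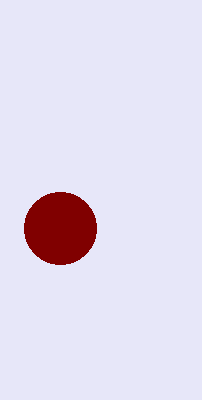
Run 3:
x = 60, y = 228, r = 36, c = 'maroon'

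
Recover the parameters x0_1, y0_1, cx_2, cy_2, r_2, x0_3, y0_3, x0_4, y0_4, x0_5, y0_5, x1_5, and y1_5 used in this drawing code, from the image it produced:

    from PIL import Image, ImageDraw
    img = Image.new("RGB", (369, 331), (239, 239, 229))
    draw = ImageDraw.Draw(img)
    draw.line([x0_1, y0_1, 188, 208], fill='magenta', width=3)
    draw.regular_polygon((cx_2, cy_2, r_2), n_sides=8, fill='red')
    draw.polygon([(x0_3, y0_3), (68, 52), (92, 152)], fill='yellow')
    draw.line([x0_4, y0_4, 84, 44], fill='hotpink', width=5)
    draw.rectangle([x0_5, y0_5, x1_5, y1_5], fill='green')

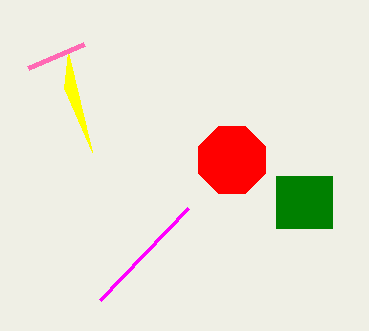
x0_1 = 100
y0_1 = 300
cx_2 = 232
cy_2 = 160
r_2 = 36
x0_3 = 64
y0_3 = 88
x0_4 = 28
y0_4 = 68
x0_5 = 276
y0_5 = 176
x1_5 = 332
y1_5 = 228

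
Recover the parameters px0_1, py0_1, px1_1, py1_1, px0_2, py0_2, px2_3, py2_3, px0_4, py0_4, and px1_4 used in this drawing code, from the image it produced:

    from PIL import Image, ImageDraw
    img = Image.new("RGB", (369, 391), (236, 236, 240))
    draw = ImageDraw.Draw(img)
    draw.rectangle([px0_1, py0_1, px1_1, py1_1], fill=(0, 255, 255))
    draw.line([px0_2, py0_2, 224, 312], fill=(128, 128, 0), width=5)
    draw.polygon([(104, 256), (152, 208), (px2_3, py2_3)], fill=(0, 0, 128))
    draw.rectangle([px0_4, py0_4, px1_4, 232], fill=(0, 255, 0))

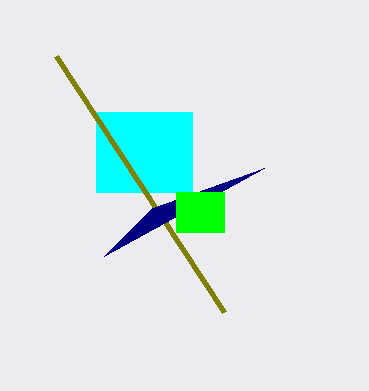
px0_1 = 96
py0_1 = 112
px1_1 = 192
py1_1 = 192
px0_2 = 56
py0_2 = 56
px2_3 = 264
py2_3 = 168
px0_4 = 176
py0_4 = 192
px1_4 = 224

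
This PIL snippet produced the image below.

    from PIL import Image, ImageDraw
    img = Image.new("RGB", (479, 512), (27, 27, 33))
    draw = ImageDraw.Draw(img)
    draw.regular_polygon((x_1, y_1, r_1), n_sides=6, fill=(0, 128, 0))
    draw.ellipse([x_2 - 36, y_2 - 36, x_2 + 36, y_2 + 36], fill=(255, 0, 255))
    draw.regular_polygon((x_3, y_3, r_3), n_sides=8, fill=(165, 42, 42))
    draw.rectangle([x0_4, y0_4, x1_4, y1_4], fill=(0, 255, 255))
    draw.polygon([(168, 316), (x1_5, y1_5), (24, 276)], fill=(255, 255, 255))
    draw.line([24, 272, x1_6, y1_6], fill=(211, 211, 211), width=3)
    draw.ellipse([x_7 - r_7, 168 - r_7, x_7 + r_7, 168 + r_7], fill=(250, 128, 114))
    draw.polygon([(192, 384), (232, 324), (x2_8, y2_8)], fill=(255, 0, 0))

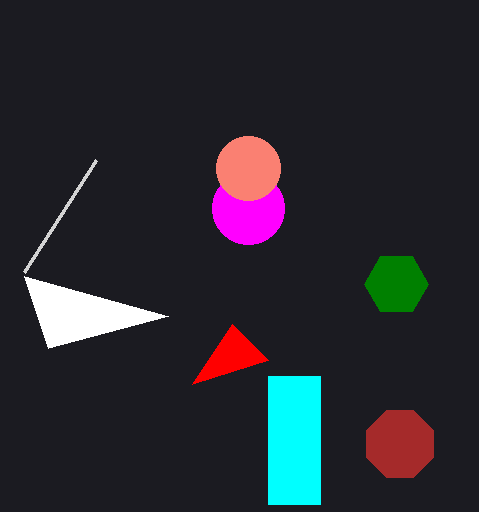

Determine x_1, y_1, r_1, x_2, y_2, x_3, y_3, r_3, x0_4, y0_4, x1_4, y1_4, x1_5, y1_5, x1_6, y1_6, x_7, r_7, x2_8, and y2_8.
x_1 = 396, y_1 = 284, r_1 = 32, x_2 = 248, y_2 = 208, x_3 = 400, y_3 = 444, r_3 = 36, x0_4 = 268, y0_4 = 376, x1_4 = 320, y1_4 = 504, x1_5 = 48, y1_5 = 348, x1_6 = 96, y1_6 = 160, x_7 = 248, r_7 = 32, x2_8 = 268, y2_8 = 360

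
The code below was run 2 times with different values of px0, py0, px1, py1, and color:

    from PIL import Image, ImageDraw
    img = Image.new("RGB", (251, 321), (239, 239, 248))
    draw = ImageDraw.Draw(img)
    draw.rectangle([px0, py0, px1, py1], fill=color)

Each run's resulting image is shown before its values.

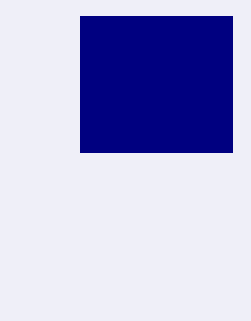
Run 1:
px0 = 80; py0 = 16; px1 = 232; py1 = 152; color = 'navy'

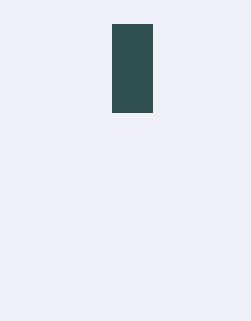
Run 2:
px0 = 112
py0 = 24
px1 = 152
py1 = 112
color = 'darkslategray'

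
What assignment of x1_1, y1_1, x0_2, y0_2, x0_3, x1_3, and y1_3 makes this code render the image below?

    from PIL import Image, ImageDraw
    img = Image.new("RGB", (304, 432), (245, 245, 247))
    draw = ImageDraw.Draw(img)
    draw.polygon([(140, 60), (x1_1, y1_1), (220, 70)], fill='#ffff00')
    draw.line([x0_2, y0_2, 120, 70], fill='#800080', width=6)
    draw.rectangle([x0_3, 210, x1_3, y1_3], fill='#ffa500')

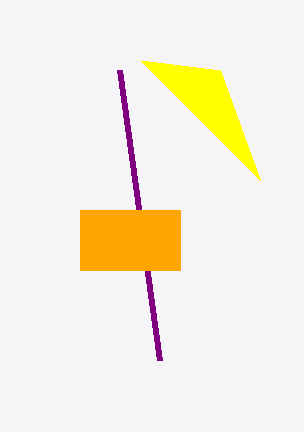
x1_1 = 260
y1_1 = 180
x0_2 = 160
y0_2 = 360
x0_3 = 80
x1_3 = 180
y1_3 = 270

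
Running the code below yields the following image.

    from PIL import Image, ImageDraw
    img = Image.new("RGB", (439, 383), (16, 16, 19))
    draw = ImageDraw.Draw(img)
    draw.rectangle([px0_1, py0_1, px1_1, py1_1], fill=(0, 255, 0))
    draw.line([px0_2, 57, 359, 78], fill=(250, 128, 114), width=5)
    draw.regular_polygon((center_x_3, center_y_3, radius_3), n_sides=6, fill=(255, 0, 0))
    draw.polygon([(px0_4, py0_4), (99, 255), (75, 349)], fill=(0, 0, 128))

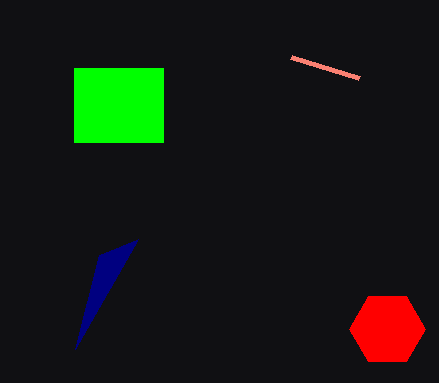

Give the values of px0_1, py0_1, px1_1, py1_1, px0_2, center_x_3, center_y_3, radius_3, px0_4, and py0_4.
px0_1 = 74; py0_1 = 68; px1_1 = 163; py1_1 = 142; px0_2 = 291; center_x_3 = 387; center_y_3 = 329; radius_3 = 38; px0_4 = 138; py0_4 = 239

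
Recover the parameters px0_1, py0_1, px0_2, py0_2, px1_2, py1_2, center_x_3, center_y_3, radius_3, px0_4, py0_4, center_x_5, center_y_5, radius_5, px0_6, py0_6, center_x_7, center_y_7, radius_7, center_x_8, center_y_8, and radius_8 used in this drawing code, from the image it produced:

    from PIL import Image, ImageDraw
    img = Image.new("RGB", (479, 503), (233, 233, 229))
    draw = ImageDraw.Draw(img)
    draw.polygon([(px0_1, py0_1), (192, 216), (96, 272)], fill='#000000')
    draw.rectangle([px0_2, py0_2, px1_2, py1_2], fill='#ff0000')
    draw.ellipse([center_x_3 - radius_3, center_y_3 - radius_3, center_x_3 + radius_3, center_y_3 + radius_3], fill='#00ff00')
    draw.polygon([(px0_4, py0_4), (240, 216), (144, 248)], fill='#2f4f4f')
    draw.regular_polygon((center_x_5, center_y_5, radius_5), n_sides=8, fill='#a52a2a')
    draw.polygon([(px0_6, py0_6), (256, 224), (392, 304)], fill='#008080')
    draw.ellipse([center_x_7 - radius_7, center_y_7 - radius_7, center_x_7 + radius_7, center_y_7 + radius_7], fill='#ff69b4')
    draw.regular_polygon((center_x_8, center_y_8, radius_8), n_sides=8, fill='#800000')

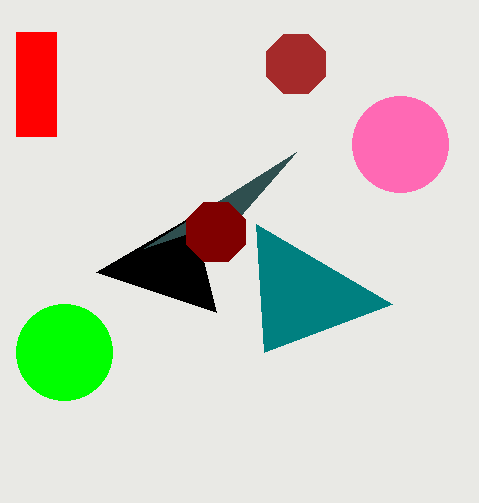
px0_1 = 216, py0_1 = 312, px0_2 = 16, py0_2 = 32, px1_2 = 56, py1_2 = 136, center_x_3 = 64, center_y_3 = 352, radius_3 = 48, px0_4 = 296, py0_4 = 152, center_x_5 = 296, center_y_5 = 64, radius_5 = 32, px0_6 = 264, py0_6 = 352, center_x_7 = 400, center_y_7 = 144, radius_7 = 48, center_x_8 = 216, center_y_8 = 232, radius_8 = 32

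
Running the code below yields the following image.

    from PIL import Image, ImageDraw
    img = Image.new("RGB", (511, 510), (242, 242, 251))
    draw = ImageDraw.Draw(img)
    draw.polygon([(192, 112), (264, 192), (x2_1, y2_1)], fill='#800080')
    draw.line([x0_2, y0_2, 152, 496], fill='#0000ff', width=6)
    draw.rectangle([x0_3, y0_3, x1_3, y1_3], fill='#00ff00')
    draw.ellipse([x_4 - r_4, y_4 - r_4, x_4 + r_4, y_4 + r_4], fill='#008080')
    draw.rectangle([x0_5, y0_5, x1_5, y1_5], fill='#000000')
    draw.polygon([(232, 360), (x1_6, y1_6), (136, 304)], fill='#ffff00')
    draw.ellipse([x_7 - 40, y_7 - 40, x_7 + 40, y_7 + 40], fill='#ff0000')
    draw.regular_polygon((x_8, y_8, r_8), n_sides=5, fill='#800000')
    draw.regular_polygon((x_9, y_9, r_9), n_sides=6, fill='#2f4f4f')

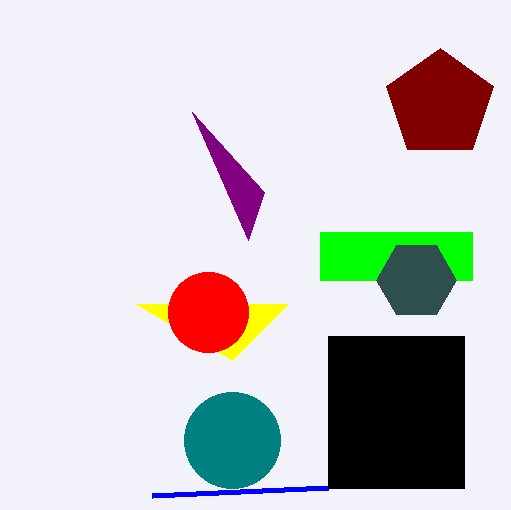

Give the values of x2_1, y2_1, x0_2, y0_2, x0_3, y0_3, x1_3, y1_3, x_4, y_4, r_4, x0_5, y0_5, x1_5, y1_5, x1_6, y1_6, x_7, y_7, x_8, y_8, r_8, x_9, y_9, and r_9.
x2_1 = 248, y2_1 = 240, x0_2 = 328, y0_2 = 488, x0_3 = 320, y0_3 = 232, x1_3 = 472, y1_3 = 280, x_4 = 232, y_4 = 440, r_4 = 48, x0_5 = 328, y0_5 = 336, x1_5 = 464, y1_5 = 488, x1_6 = 288, y1_6 = 304, x_7 = 208, y_7 = 312, x_8 = 440, y_8 = 104, r_8 = 56, x_9 = 416, y_9 = 280, r_9 = 40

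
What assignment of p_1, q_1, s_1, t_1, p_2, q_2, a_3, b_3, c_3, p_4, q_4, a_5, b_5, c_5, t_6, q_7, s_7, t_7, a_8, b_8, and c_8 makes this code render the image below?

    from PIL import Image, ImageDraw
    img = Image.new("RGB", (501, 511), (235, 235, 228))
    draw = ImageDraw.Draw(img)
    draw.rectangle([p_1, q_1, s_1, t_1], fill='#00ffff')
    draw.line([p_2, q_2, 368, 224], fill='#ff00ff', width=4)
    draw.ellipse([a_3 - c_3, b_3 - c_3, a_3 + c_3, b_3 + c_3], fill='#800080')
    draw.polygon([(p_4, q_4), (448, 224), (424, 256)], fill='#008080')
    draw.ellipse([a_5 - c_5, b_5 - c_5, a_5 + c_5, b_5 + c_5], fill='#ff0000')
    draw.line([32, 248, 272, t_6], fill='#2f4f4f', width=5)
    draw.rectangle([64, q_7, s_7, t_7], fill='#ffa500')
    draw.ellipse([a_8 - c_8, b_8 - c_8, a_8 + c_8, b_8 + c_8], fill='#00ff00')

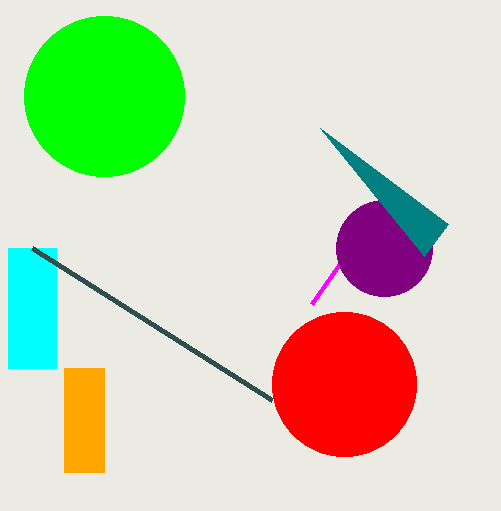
p_1 = 8; q_1 = 248; s_1 = 56; t_1 = 368; p_2 = 312; q_2 = 304; a_3 = 384; b_3 = 248; c_3 = 48; p_4 = 320; q_4 = 128; a_5 = 344; b_5 = 384; c_5 = 72; t_6 = 400; q_7 = 368; s_7 = 104; t_7 = 472; a_8 = 104; b_8 = 96; c_8 = 80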